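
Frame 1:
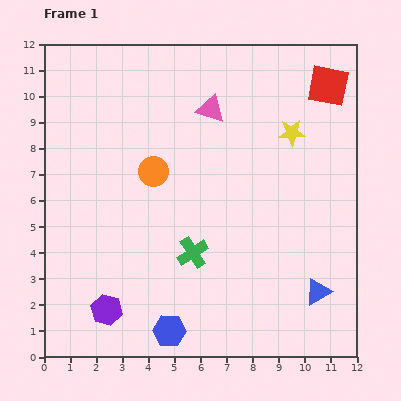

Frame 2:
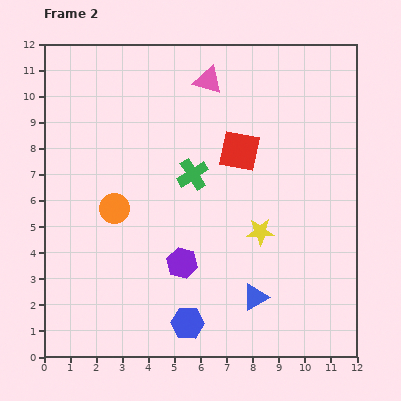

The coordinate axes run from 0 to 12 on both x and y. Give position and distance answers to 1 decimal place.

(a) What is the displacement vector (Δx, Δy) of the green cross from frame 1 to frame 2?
(0.0, 3.0)

The green cross was at (5.7, 4.0) in frame 1 and (5.7, 7.0) in frame 2.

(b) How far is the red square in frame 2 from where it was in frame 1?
4.2

The red square moved from (10.9, 10.4) to (7.5, 7.9), a distance of √(3.4² + 2.5²) ≈ 4.2.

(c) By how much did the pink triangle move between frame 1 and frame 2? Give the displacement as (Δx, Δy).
(-0.1, 1.1)

The pink triangle was at (6.4, 9.5) in frame 1 and (6.3, 10.6) in frame 2.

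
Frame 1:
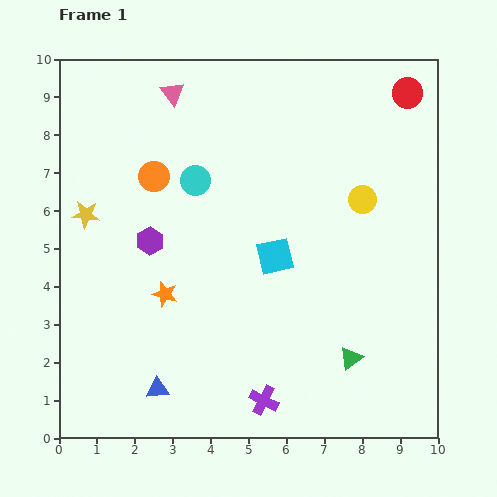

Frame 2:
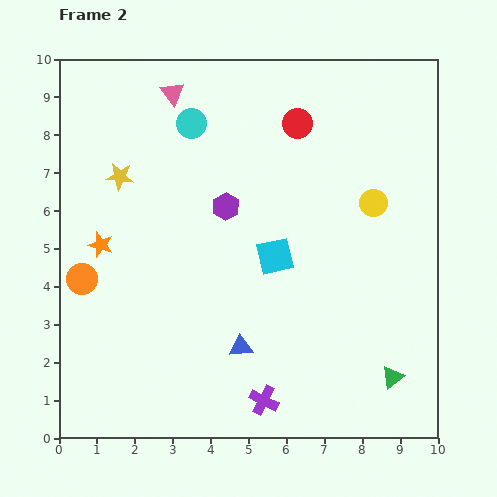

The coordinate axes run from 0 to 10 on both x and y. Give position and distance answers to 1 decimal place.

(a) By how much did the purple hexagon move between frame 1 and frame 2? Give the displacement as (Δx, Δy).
(2.0, 0.9)

The purple hexagon was at (2.4, 5.2) in frame 1 and (4.4, 6.1) in frame 2.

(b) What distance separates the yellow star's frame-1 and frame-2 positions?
1.3

The yellow star moved from (0.7, 5.9) to (1.6, 6.9), a distance of √(0.9² + 1.0²) ≈ 1.3.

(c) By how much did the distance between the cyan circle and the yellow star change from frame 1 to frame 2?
-0.6

Distance in frame 1: 3.0. Distance in frame 2: 2.4.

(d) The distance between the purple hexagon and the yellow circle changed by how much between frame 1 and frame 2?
-1.8

Distance in frame 1: 5.7. Distance in frame 2: 3.9.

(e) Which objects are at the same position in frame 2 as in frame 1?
the cyan square, the pink triangle, the purple cross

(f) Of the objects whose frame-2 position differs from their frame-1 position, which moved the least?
the yellow circle

(moved 0.3)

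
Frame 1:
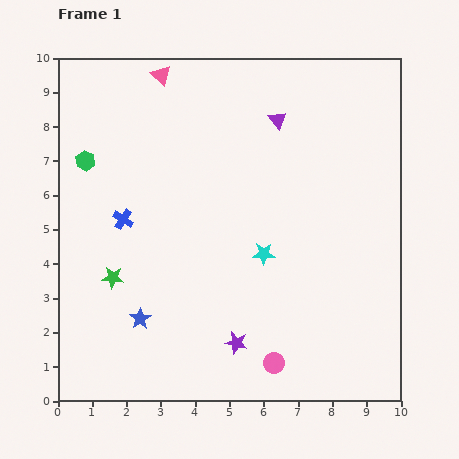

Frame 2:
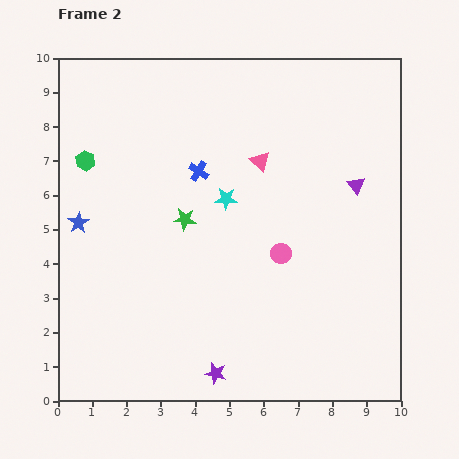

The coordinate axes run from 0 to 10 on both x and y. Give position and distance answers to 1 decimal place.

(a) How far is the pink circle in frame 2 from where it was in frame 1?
3.2

The pink circle moved from (6.3, 1.1) to (6.5, 4.3), a distance of √(0.2² + 3.2²) ≈ 3.2.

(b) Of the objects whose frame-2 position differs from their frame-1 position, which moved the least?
the purple star

(moved 1.1)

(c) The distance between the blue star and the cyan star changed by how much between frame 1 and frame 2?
+0.3

Distance in frame 1: 4.1. Distance in frame 2: 4.4.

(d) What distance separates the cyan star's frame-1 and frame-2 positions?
1.9

The cyan star moved from (6.0, 4.3) to (4.9, 5.9), a distance of √(1.1² + 1.6²) ≈ 1.9.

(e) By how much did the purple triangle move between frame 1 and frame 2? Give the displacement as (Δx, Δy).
(2.3, -1.9)

The purple triangle was at (6.4, 8.2) in frame 1 and (8.7, 6.3) in frame 2.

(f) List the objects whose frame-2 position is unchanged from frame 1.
the green hexagon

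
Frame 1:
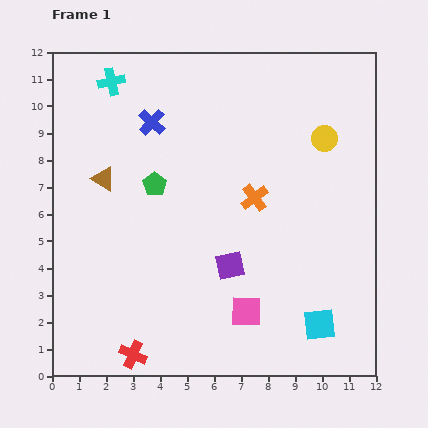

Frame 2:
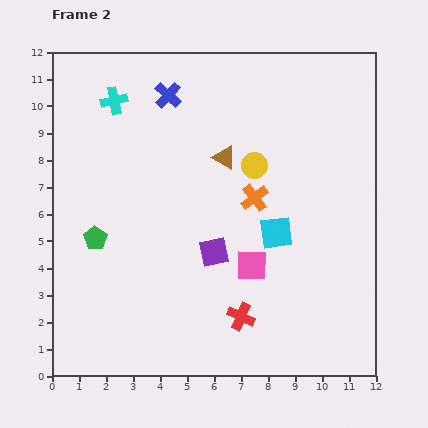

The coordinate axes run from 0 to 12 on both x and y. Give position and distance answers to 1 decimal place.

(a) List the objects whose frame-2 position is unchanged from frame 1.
the orange cross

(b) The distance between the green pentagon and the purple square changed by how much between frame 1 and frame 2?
+0.3

Distance in frame 1: 4.1. Distance in frame 2: 4.4.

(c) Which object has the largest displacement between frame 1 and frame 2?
the brown triangle

(moved 4.6; next 4.2)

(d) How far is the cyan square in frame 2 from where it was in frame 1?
3.8

The cyan square moved from (9.9, 1.9) to (8.3, 5.3), a distance of √(1.6² + 3.4²) ≈ 3.8.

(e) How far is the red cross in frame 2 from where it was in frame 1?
4.2

The red cross moved from (3.0, 0.8) to (7.0, 2.2), a distance of √(4.0² + 1.4²) ≈ 4.2.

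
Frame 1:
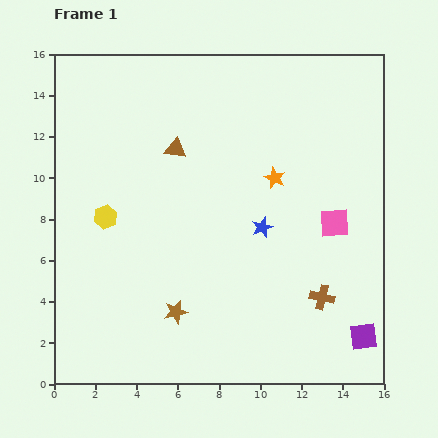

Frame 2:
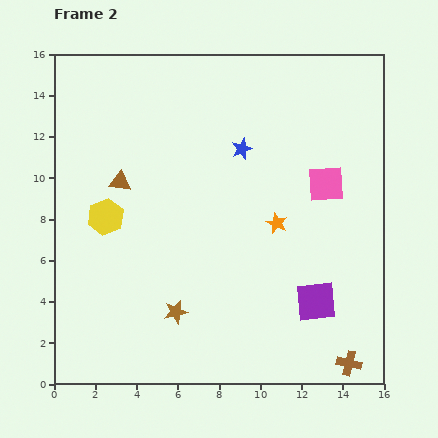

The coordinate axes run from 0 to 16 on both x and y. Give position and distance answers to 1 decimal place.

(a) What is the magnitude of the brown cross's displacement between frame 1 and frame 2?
3.5

The brown cross moved from (13.0, 4.2) to (14.3, 1.0), a distance of √(1.3² + 3.2²) ≈ 3.5.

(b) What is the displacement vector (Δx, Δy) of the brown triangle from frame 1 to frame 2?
(-2.7, -1.6)

The brown triangle was at (5.9, 11.4) in frame 1 and (3.2, 9.8) in frame 2.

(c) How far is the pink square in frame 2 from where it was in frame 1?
1.9

The pink square moved from (13.6, 7.8) to (13.2, 9.7), a distance of √(0.4² + 1.9²) ≈ 1.9.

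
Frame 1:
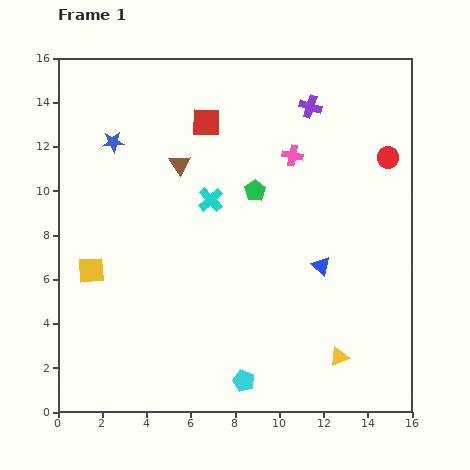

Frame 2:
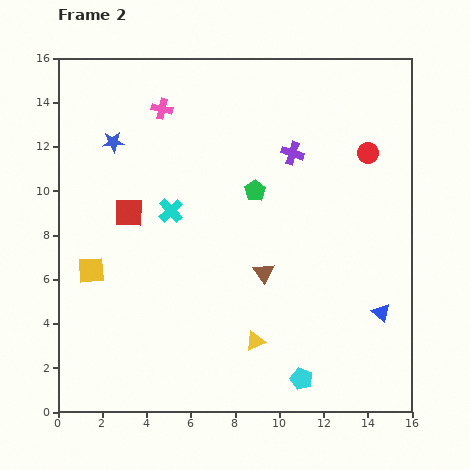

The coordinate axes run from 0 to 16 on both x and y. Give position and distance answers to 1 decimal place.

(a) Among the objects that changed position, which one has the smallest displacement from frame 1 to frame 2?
the red circle

(moved 0.9)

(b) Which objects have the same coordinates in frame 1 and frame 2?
the green pentagon, the blue star, the yellow square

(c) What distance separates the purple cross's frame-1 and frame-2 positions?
2.2

The purple cross moved from (11.4, 13.8) to (10.6, 11.7), a distance of √(0.8² + 2.1²) ≈ 2.2.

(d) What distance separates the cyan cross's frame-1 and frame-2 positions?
1.9

The cyan cross moved from (6.9, 9.6) to (5.1, 9.1), a distance of √(1.8² + 0.5²) ≈ 1.9.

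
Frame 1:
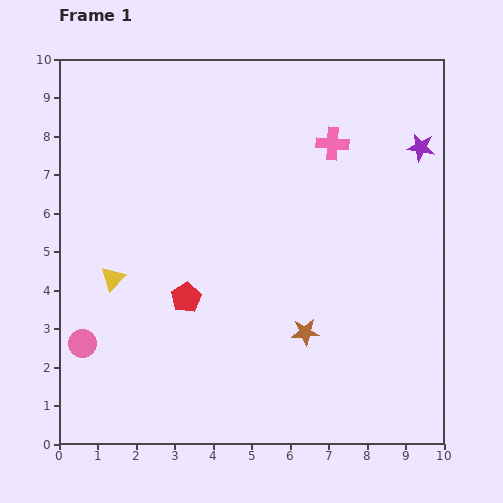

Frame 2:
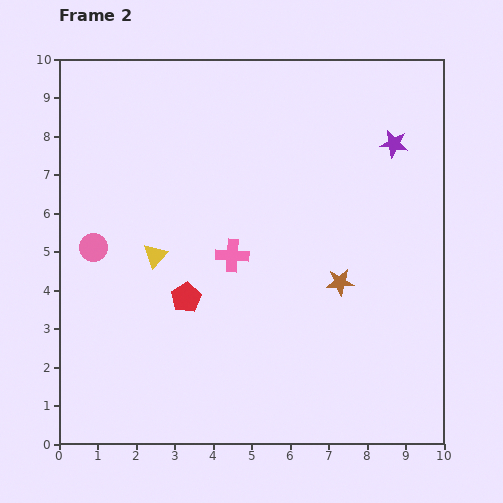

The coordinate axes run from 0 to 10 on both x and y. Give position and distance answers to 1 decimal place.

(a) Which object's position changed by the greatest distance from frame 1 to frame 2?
the pink cross

(moved 3.9; next 2.5)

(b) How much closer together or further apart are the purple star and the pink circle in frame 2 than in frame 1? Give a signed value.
-1.9

Distance in frame 1: 10.2. Distance in frame 2: 8.3.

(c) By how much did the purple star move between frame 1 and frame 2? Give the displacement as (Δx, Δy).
(-0.7, 0.1)

The purple star was at (9.4, 7.7) in frame 1 and (8.7, 7.8) in frame 2.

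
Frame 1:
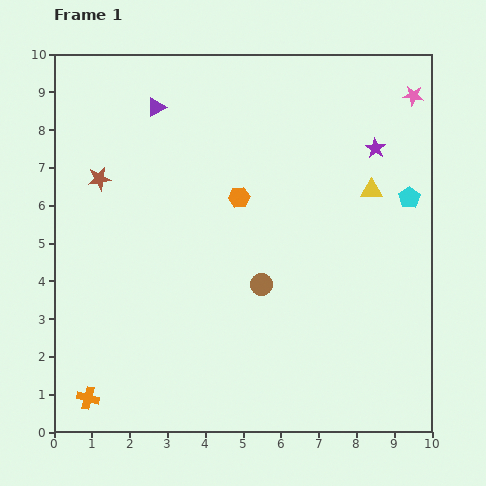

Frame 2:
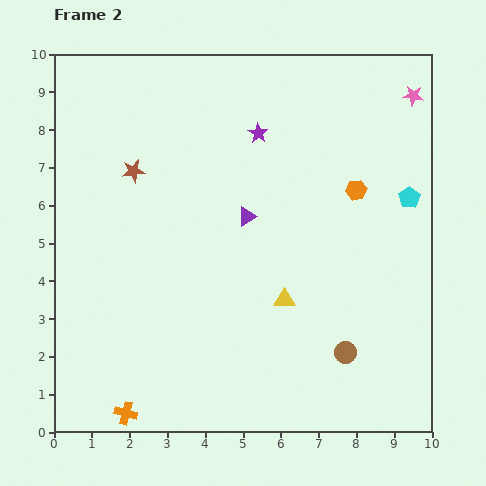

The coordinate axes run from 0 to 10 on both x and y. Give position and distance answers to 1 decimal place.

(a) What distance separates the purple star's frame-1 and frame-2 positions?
3.1

The purple star moved from (8.5, 7.5) to (5.4, 7.9), a distance of √(3.1² + 0.4²) ≈ 3.1.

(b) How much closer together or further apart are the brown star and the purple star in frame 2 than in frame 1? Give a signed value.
-3.9

Distance in frame 1: 7.3. Distance in frame 2: 3.4.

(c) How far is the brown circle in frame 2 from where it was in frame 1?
2.8

The brown circle moved from (5.5, 3.9) to (7.7, 2.1), a distance of √(2.2² + 1.8²) ≈ 2.8.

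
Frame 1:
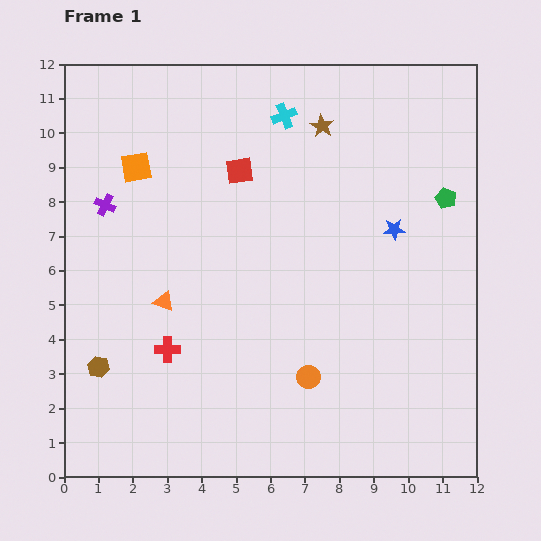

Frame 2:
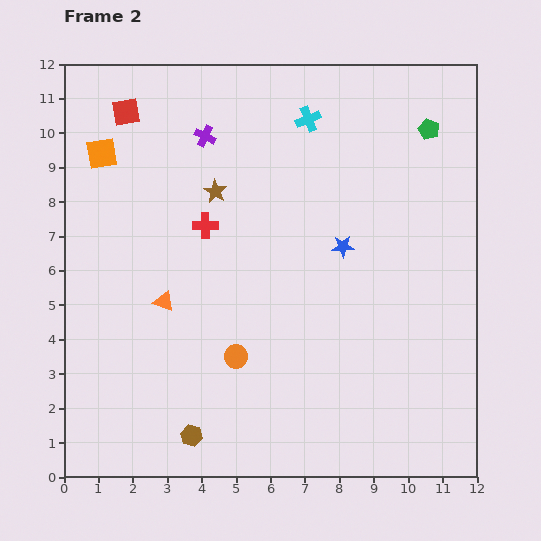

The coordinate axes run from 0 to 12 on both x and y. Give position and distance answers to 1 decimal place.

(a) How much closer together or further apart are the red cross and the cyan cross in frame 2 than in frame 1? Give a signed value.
-3.3

Distance in frame 1: 7.6. Distance in frame 2: 4.3.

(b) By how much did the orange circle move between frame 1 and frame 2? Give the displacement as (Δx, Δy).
(-2.1, 0.6)

The orange circle was at (7.1, 2.9) in frame 1 and (5.0, 3.5) in frame 2.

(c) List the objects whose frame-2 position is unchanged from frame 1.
the orange triangle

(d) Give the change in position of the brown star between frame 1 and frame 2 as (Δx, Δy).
(-3.1, -1.9)

The brown star was at (7.5, 10.2) in frame 1 and (4.4, 8.3) in frame 2.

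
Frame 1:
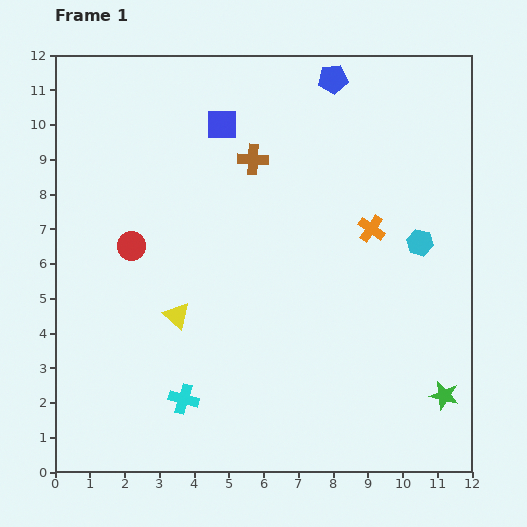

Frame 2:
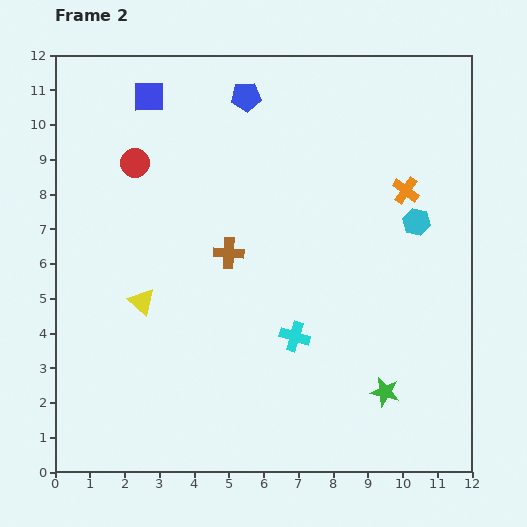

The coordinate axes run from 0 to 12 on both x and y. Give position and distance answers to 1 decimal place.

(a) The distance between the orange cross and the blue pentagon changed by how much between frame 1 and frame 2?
+0.9

Distance in frame 1: 4.4. Distance in frame 2: 5.3.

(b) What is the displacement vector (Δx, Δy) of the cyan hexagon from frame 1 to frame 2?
(-0.1, 0.6)

The cyan hexagon was at (10.5, 6.6) in frame 1 and (10.4, 7.2) in frame 2.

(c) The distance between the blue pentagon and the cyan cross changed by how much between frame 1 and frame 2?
-3.2

Distance in frame 1: 10.2. Distance in frame 2: 7.0.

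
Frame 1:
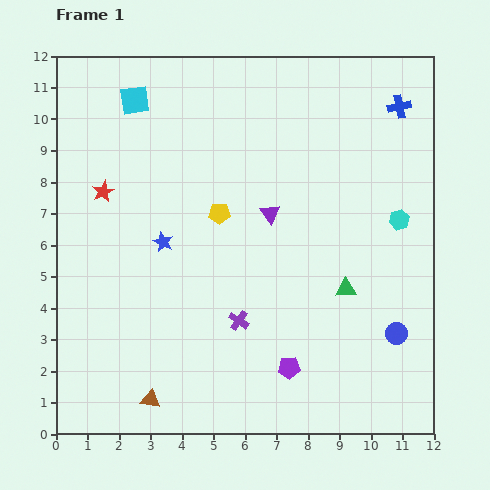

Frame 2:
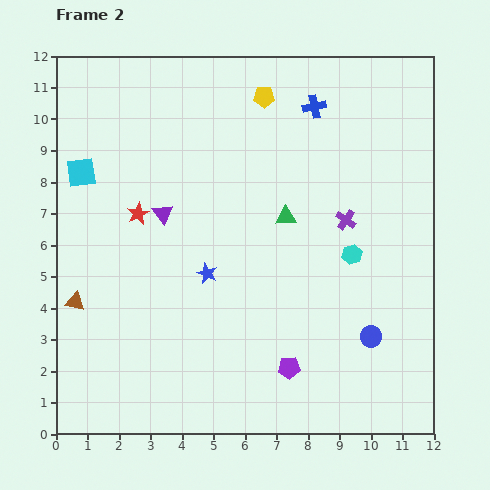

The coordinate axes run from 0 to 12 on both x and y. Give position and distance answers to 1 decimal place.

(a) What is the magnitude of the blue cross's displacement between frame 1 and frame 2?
2.7

The blue cross moved from (10.9, 10.4) to (8.2, 10.4), a distance of √(2.7² + 0.0²) ≈ 2.7.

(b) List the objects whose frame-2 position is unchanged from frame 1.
the purple pentagon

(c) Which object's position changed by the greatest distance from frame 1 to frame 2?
the purple cross

(moved 4.7; next 4.0)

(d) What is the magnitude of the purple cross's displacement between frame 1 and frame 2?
4.7

The purple cross moved from (5.8, 3.6) to (9.2, 6.8), a distance of √(3.4² + 3.2²) ≈ 4.7.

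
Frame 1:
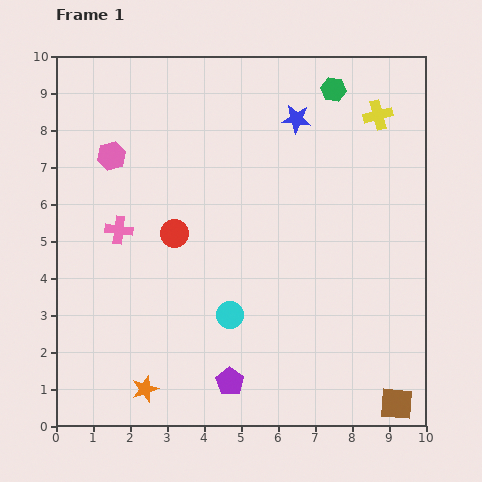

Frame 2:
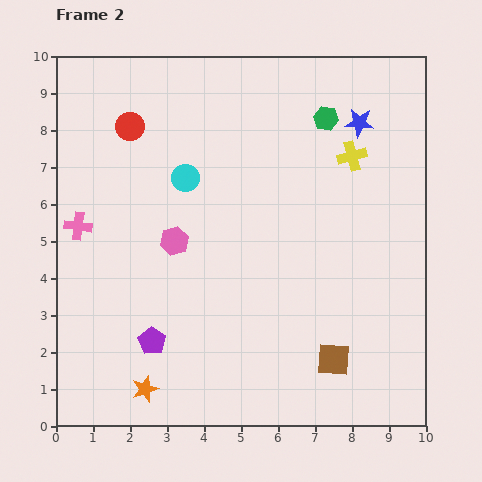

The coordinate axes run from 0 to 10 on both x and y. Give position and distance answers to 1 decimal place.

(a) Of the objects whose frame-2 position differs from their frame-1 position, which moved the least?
the green hexagon

(moved 0.8)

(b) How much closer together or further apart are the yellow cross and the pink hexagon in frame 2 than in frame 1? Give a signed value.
-2.0

Distance in frame 1: 7.3. Distance in frame 2: 5.3.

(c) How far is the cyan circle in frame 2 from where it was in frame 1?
3.9

The cyan circle moved from (4.7, 3.0) to (3.5, 6.7), a distance of √(1.2² + 3.7²) ≈ 3.9.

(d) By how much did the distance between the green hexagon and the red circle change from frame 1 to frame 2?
-0.5

Distance in frame 1: 5.8. Distance in frame 2: 5.3.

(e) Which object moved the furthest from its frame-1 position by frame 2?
the cyan circle

(moved 3.9; next 3.1)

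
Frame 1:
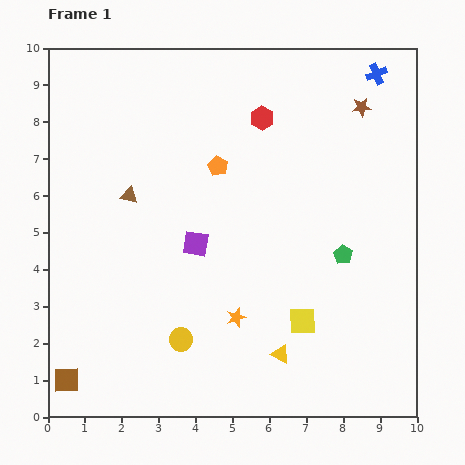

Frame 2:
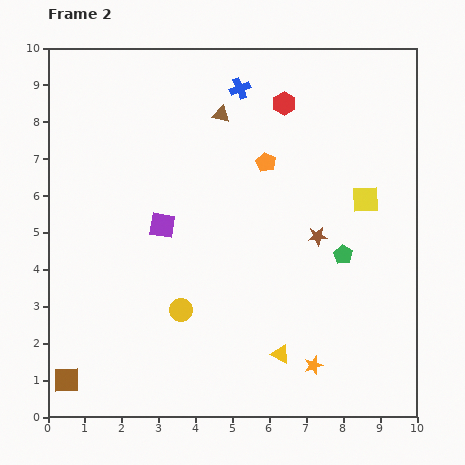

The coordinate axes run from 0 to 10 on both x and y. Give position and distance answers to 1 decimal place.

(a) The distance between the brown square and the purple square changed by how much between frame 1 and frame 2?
-0.2

Distance in frame 1: 5.1. Distance in frame 2: 4.9.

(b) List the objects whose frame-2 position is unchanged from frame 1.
the green pentagon, the yellow triangle, the brown square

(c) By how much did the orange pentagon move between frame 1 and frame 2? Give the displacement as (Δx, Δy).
(1.3, 0.1)

The orange pentagon was at (4.6, 6.8) in frame 1 and (5.9, 6.9) in frame 2.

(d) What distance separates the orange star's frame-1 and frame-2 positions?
2.5

The orange star moved from (5.1, 2.7) to (7.2, 1.4), a distance of √(2.1² + 1.3²) ≈ 2.5.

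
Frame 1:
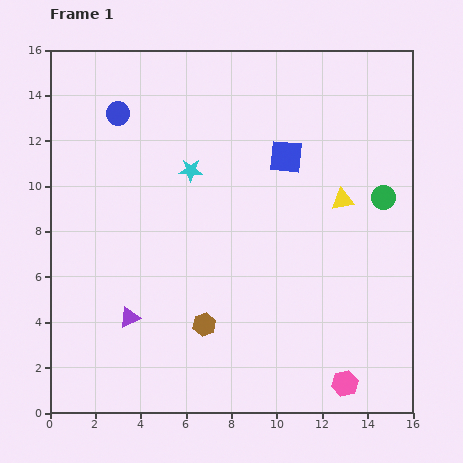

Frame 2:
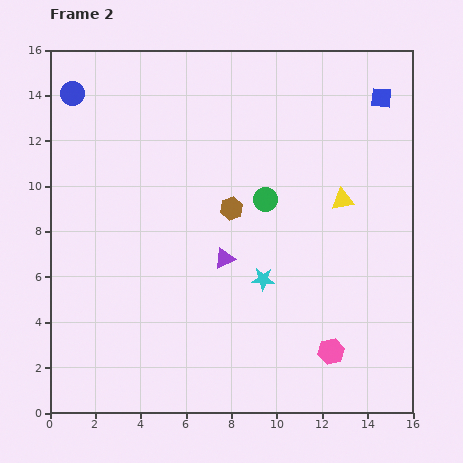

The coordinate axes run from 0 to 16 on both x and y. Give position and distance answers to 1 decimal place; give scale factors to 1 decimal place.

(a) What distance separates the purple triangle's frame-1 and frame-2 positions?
4.9

The purple triangle moved from (3.5, 4.2) to (7.7, 6.8), a distance of √(4.2² + 2.6²) ≈ 4.9.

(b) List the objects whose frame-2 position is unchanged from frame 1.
the yellow triangle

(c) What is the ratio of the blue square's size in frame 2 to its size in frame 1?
0.6×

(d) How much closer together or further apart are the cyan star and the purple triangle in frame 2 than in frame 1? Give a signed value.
-5.1

Distance in frame 1: 7.0. Distance in frame 2: 1.9.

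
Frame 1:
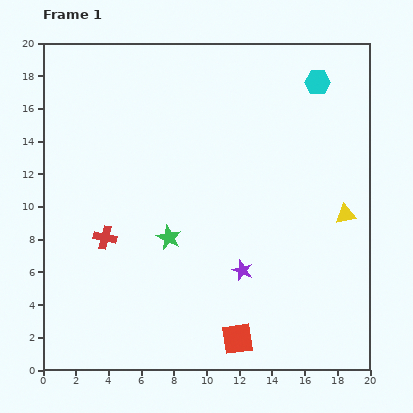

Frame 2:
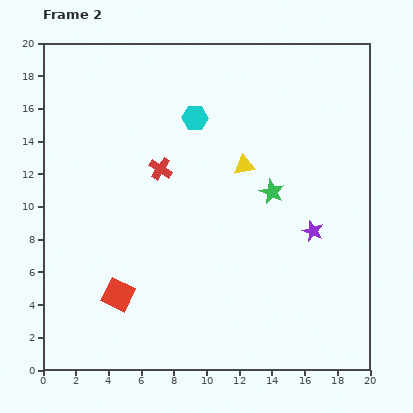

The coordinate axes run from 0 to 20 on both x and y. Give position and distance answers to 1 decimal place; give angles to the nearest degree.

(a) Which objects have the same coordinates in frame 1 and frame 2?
none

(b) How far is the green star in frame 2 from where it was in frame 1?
6.9

The green star moved from (7.7, 8.1) to (14.0, 10.9), a distance of √(6.3² + 2.8²) ≈ 6.9.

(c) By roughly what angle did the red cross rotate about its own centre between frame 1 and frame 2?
19° clockwise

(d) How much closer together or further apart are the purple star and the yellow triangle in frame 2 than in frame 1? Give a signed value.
-1.4

Distance in frame 1: 7.2. Distance in frame 2: 5.8.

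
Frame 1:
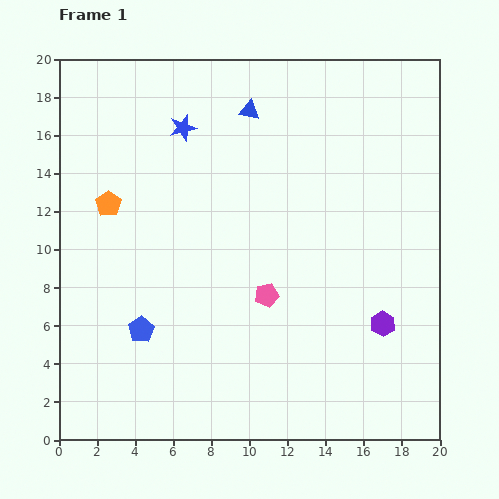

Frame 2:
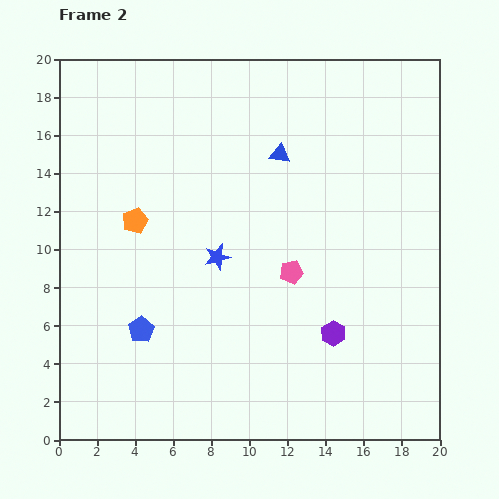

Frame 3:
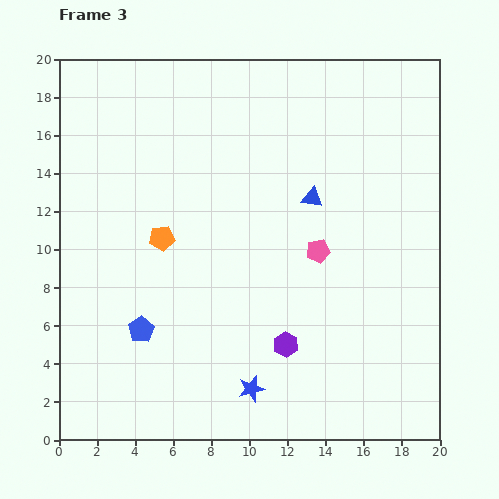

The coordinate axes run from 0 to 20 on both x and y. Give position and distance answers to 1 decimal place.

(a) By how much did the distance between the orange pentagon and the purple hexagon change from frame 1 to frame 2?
-3.7

Distance in frame 1: 15.7. Distance in frame 2: 12.0.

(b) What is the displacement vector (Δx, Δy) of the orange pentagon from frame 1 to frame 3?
(2.8, -1.8)

The orange pentagon was at (2.6, 12.4) in frame 1 and (5.4, 10.6) in frame 3.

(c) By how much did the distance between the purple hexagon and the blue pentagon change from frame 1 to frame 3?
-5.1

Distance in frame 1: 12.7. Distance in frame 3: 7.6.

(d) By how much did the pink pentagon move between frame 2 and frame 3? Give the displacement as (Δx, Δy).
(1.4, 1.1)

The pink pentagon was at (12.2, 8.8) in frame 2 and (13.6, 9.9) in frame 3.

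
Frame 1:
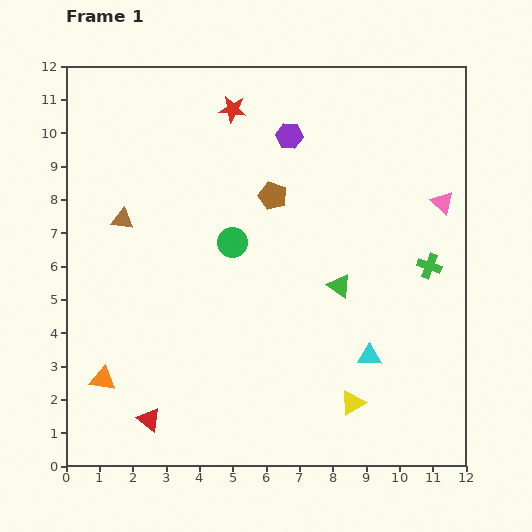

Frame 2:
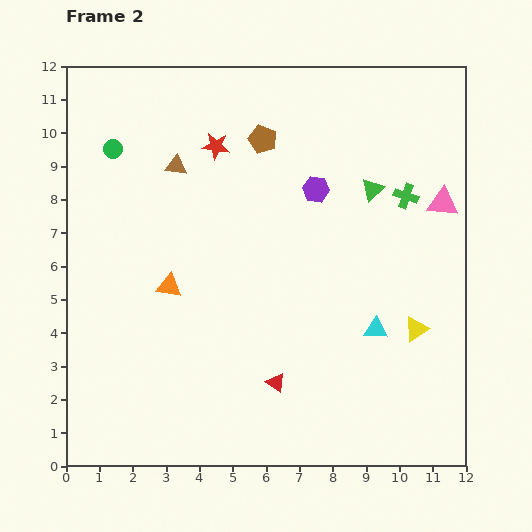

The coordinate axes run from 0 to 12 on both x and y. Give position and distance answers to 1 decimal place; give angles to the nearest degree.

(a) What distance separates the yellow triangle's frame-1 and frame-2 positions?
2.9

The yellow triangle moved from (8.6, 1.9) to (10.5, 4.1), a distance of √(1.9² + 2.2²) ≈ 2.9.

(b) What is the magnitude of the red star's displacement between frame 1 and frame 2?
1.2

The red star moved from (5.0, 10.7) to (4.5, 9.6), a distance of √(0.5² + 1.1²) ≈ 1.2.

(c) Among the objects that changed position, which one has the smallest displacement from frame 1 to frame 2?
the cyan triangle

(moved 0.8)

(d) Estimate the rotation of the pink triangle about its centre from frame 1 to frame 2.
39° counter-clockwise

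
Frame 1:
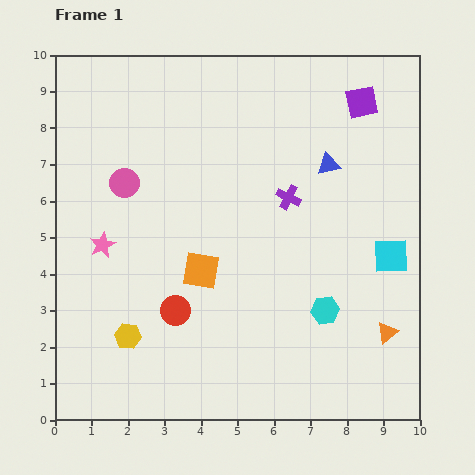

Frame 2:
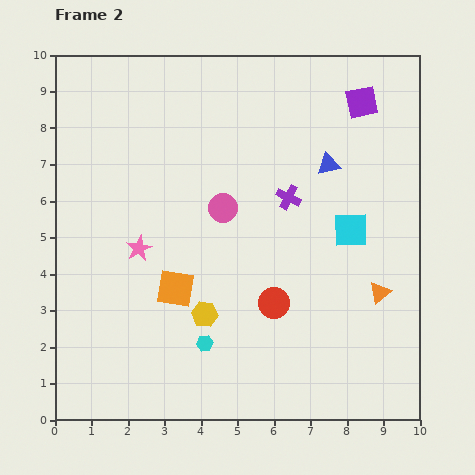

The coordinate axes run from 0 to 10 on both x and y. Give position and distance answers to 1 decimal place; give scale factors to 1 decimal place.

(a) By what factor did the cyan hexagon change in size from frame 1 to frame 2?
0.6×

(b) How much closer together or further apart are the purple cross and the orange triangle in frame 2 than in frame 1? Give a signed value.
-1.0

Distance in frame 1: 4.6. Distance in frame 2: 3.6.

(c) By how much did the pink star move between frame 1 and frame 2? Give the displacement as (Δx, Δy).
(1.0, -0.1)

The pink star was at (1.3, 4.8) in frame 1 and (2.3, 4.7) in frame 2.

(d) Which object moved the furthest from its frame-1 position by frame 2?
the cyan hexagon

(moved 3.4; next 2.8)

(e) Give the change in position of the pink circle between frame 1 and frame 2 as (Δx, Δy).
(2.7, -0.7)

The pink circle was at (1.9, 6.5) in frame 1 and (4.6, 5.8) in frame 2.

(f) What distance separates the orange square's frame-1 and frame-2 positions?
0.9

The orange square moved from (4.0, 4.1) to (3.3, 3.6), a distance of √(0.7² + 0.5²) ≈ 0.9.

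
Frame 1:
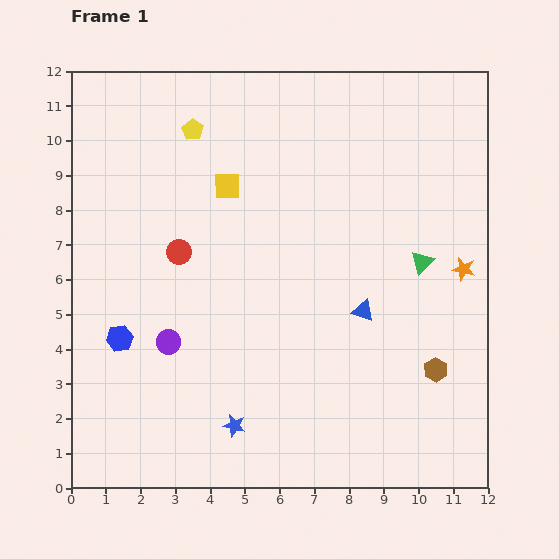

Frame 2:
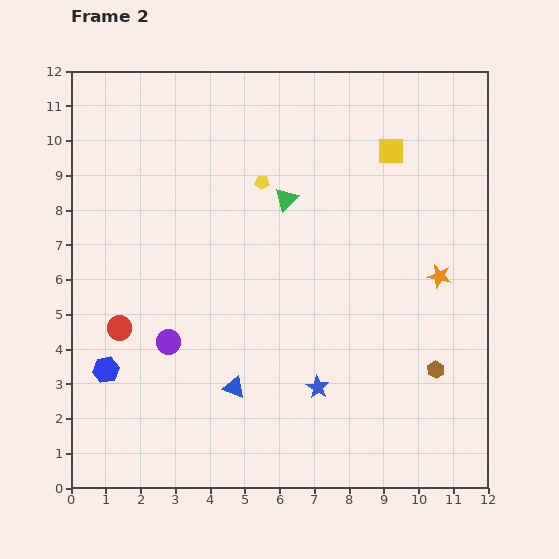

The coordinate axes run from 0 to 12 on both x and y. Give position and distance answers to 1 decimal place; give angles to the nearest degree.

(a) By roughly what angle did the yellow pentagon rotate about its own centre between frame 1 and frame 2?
29° counter-clockwise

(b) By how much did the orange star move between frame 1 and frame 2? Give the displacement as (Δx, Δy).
(-0.7, -0.2)

The orange star was at (11.3, 6.3) in frame 1 and (10.6, 6.1) in frame 2.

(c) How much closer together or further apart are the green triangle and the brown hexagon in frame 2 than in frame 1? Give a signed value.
+3.4

Distance in frame 1: 3.1. Distance in frame 2: 6.5.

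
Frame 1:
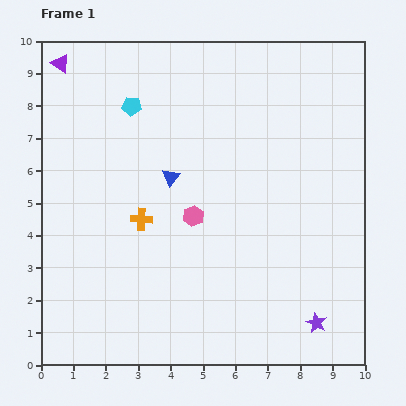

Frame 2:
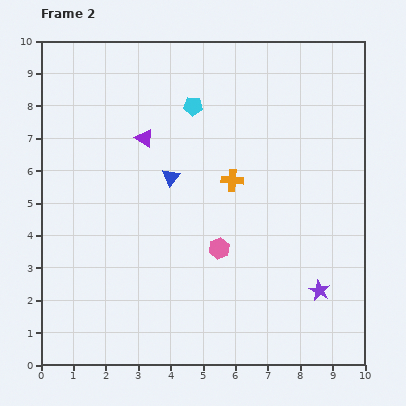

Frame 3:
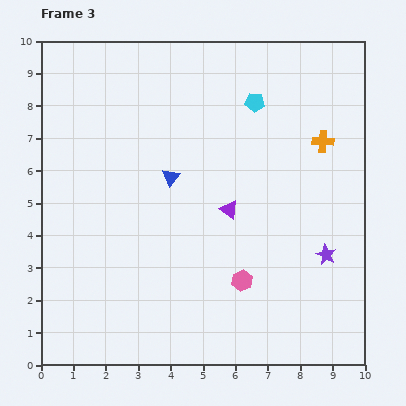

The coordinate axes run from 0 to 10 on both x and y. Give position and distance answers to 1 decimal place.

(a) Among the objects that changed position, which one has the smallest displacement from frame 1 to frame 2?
the purple star

(moved 1.0)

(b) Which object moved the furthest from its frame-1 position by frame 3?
the purple triangle

(moved 6.9; next 6.1)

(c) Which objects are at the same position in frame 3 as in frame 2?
the blue triangle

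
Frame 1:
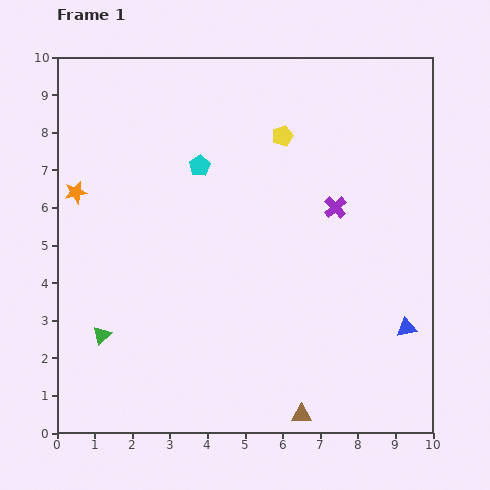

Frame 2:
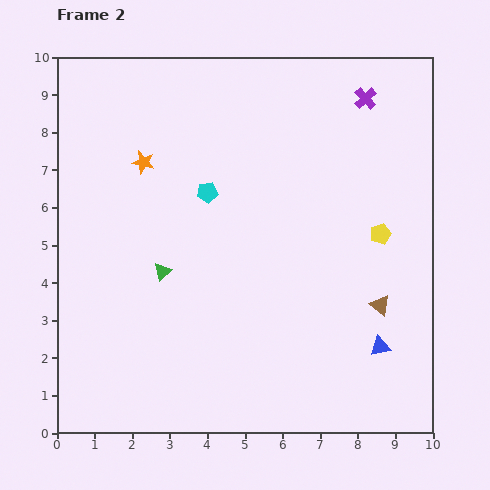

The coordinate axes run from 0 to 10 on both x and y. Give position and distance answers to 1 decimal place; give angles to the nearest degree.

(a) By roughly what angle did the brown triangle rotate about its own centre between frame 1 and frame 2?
38° clockwise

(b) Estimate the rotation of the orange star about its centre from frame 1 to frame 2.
27° clockwise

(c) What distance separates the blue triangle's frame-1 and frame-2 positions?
0.9

The blue triangle moved from (9.3, 2.8) to (8.6, 2.3), a distance of √(0.7² + 0.5²) ≈ 0.9.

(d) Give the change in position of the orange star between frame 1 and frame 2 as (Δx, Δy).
(1.8, 0.8)

The orange star was at (0.5, 6.4) in frame 1 and (2.3, 7.2) in frame 2.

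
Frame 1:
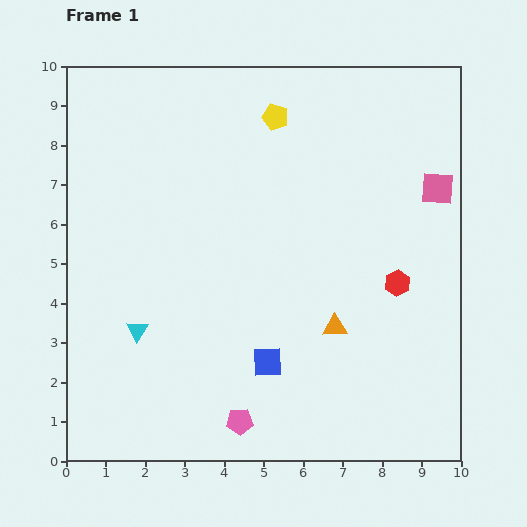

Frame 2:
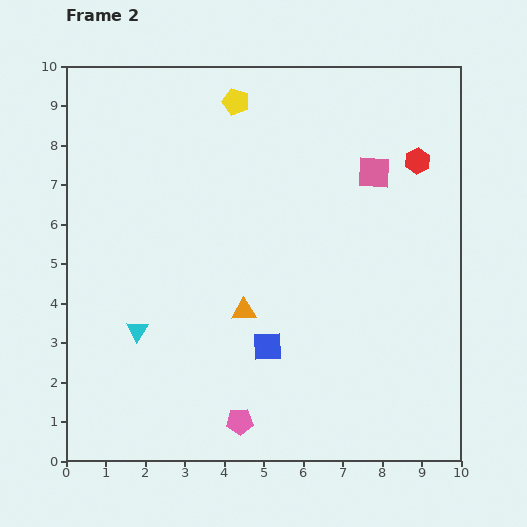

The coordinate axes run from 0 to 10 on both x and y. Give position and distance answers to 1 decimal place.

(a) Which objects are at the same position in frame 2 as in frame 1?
the pink pentagon, the cyan triangle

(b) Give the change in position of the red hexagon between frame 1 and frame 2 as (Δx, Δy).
(0.5, 3.1)

The red hexagon was at (8.4, 4.5) in frame 1 and (8.9, 7.6) in frame 2.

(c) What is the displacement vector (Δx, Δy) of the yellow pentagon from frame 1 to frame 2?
(-1.0, 0.4)

The yellow pentagon was at (5.3, 8.7) in frame 1 and (4.3, 9.1) in frame 2.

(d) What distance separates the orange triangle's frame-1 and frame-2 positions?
2.3

The orange triangle moved from (6.8, 3.4) to (4.5, 3.8), a distance of √(2.3² + 0.4²) ≈ 2.3.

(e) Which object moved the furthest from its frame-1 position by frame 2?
the red hexagon

(moved 3.1; next 2.3)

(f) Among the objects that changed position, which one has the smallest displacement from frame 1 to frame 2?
the blue square

(moved 0.4)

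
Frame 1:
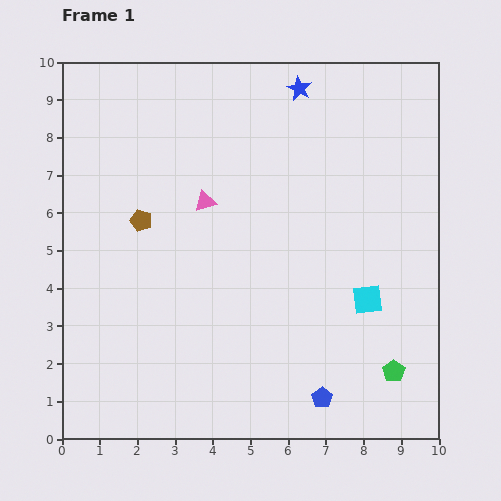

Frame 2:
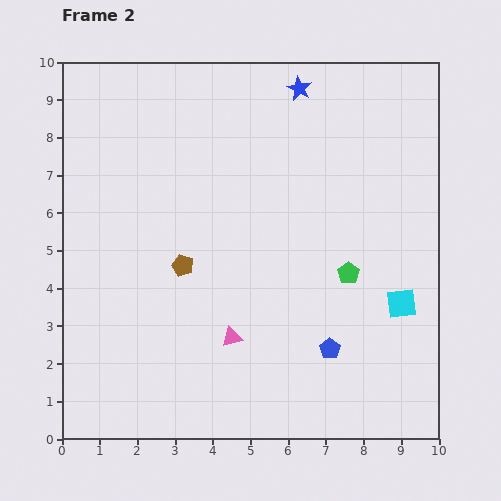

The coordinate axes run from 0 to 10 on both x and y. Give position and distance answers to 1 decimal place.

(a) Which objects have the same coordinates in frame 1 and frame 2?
the blue star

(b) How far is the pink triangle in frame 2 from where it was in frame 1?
3.7

The pink triangle moved from (3.8, 6.3) to (4.5, 2.7), a distance of √(0.7² + 3.6²) ≈ 3.7.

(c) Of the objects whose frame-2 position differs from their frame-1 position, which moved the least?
the cyan square

(moved 0.9)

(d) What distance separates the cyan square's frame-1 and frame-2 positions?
0.9

The cyan square moved from (8.1, 3.7) to (9.0, 3.6), a distance of √(0.9² + 0.1²) ≈ 0.9.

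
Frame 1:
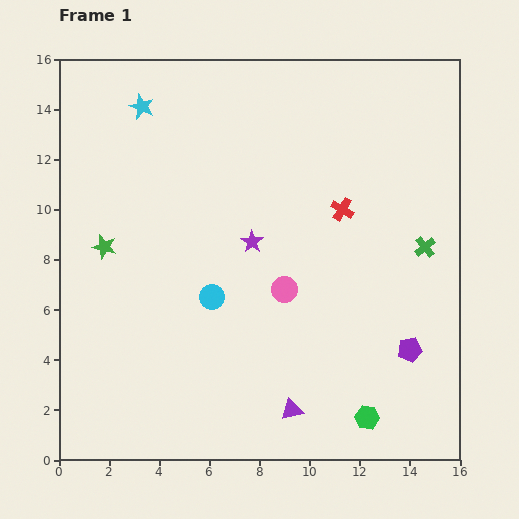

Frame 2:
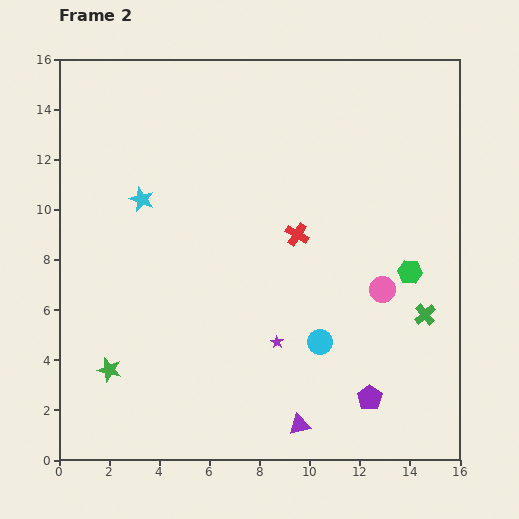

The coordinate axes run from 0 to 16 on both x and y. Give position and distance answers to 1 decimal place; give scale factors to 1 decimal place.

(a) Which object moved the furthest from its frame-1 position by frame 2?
the green hexagon

(moved 6.0; next 4.9)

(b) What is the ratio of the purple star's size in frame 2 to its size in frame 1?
0.6×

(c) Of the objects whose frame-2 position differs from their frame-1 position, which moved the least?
the purple triangle

(moved 0.7)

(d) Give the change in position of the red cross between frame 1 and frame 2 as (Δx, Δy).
(-1.8, -1.0)

The red cross was at (11.3, 10.0) in frame 1 and (9.5, 9.0) in frame 2.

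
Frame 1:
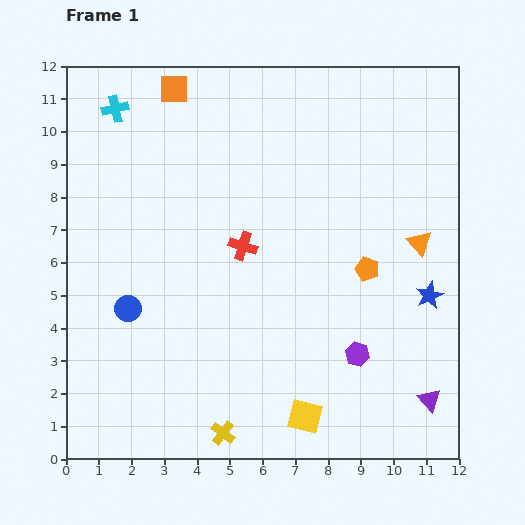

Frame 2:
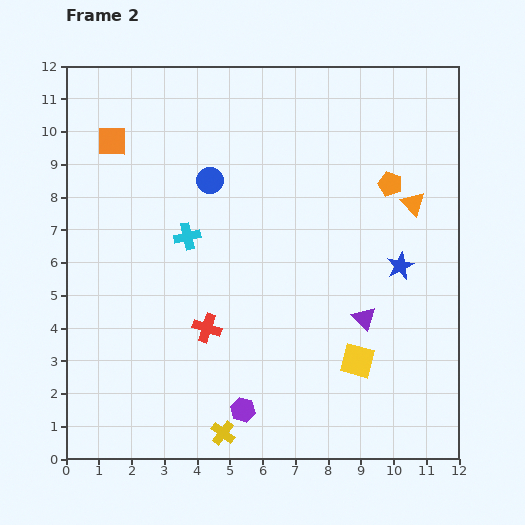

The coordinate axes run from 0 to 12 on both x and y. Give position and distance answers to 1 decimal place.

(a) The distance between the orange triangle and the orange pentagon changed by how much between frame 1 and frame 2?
-0.9

Distance in frame 1: 1.8. Distance in frame 2: 0.9.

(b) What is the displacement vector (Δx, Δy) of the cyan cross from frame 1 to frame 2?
(2.2, -3.9)

The cyan cross was at (1.5, 10.7) in frame 1 and (3.7, 6.8) in frame 2.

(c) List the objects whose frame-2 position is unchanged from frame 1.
the yellow cross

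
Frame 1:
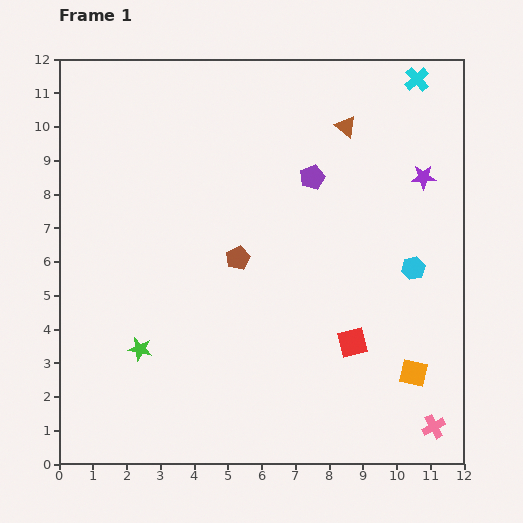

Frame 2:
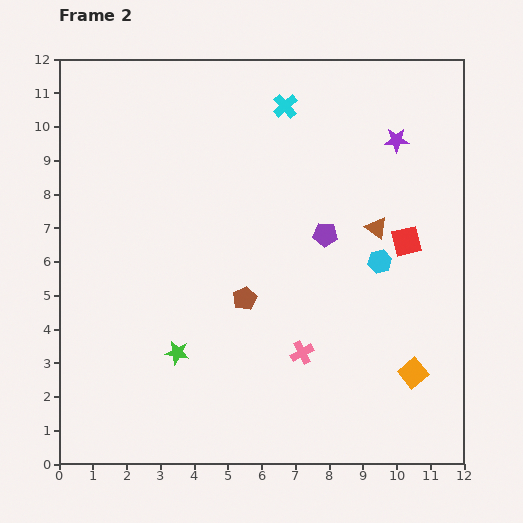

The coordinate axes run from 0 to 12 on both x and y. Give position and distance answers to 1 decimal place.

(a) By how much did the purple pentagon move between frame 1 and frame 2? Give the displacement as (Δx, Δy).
(0.4, -1.7)

The purple pentagon was at (7.5, 8.5) in frame 1 and (7.9, 6.8) in frame 2.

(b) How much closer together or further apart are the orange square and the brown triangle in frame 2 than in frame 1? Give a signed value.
-3.2

Distance in frame 1: 7.6. Distance in frame 2: 4.4.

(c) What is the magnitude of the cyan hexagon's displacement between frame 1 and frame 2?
1.0

The cyan hexagon moved from (10.5, 5.8) to (9.5, 6.0), a distance of √(1.0² + 0.2²) ≈ 1.0.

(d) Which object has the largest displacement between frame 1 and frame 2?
the pink cross

(moved 4.5; next 4.0)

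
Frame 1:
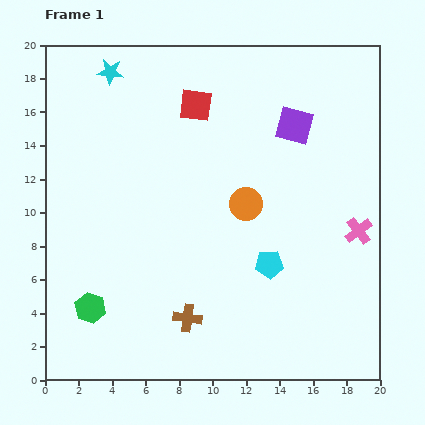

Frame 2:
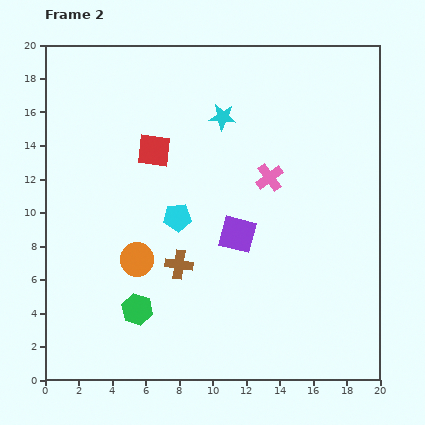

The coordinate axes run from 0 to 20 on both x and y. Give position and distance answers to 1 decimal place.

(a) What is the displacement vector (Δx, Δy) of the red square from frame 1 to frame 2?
(-2.5, -2.7)

The red square was at (9.0, 16.4) in frame 1 and (6.5, 13.7) in frame 2.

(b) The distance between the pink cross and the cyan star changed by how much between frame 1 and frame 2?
-13.0

Distance in frame 1: 17.6. Distance in frame 2: 4.6.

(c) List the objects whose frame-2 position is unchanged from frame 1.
none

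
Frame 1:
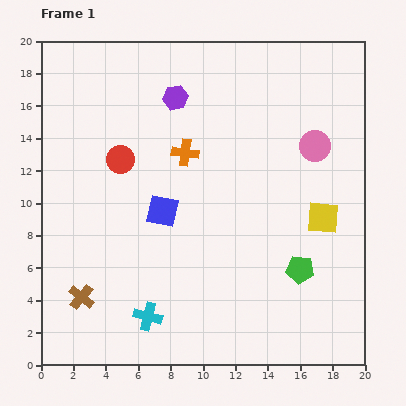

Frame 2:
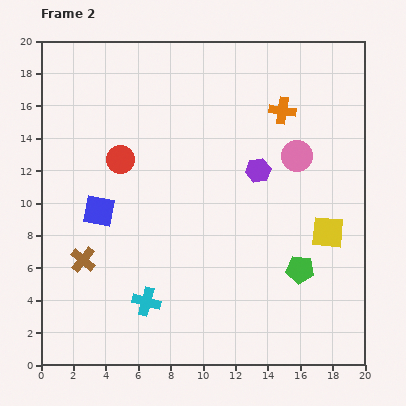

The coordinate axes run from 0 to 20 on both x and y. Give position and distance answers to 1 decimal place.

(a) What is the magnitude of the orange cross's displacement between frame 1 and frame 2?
6.5

The orange cross moved from (8.9, 13.1) to (14.9, 15.7), a distance of √(6.0² + 2.6²) ≈ 6.5.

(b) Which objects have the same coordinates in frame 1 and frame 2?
the red circle, the green pentagon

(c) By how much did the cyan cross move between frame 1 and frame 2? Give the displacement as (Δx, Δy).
(-0.1, 0.9)

The cyan cross was at (6.6, 3.0) in frame 1 and (6.5, 3.9) in frame 2.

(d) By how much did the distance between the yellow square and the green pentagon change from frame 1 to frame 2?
-0.6

Distance in frame 1: 3.5. Distance in frame 2: 2.9.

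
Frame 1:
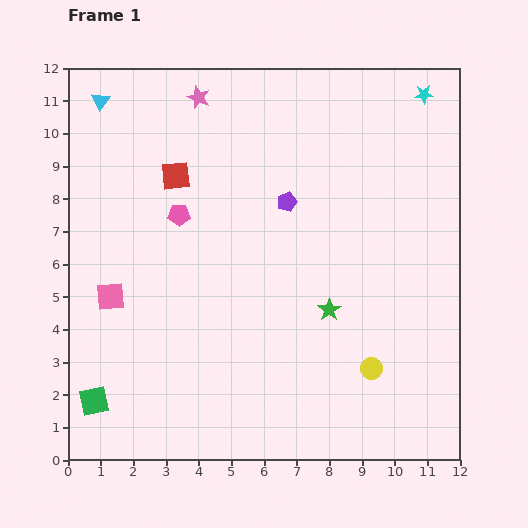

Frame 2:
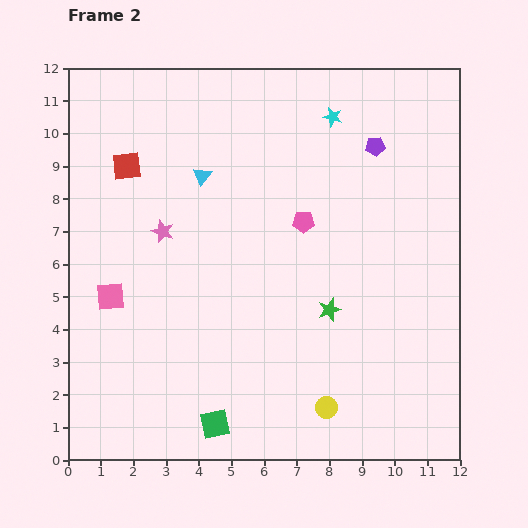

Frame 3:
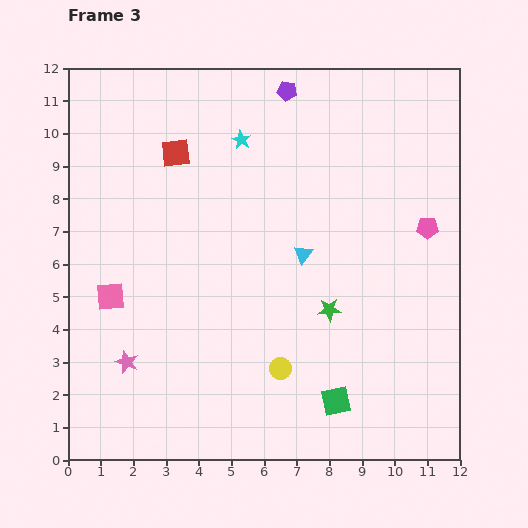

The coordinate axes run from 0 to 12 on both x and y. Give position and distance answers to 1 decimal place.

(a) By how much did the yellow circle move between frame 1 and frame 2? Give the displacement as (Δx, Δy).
(-1.4, -1.2)

The yellow circle was at (9.3, 2.8) in frame 1 and (7.9, 1.6) in frame 2.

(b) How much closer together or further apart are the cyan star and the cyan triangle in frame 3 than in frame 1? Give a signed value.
-5.9

Distance in frame 1: 9.9. Distance in frame 3: 4.0.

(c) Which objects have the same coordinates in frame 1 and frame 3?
the green star, the pink square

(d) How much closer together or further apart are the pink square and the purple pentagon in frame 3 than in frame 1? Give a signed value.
+2.2

Distance in frame 1: 6.1. Distance in frame 3: 8.3.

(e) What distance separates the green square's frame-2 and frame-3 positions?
3.8

The green square moved from (4.5, 1.1) to (8.2, 1.8), a distance of √(3.7² + 0.7²) ≈ 3.8.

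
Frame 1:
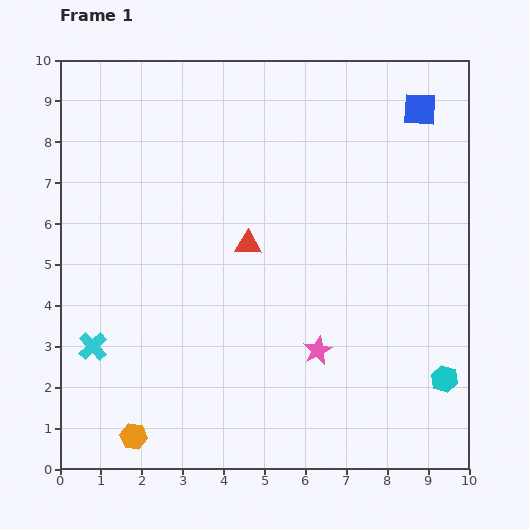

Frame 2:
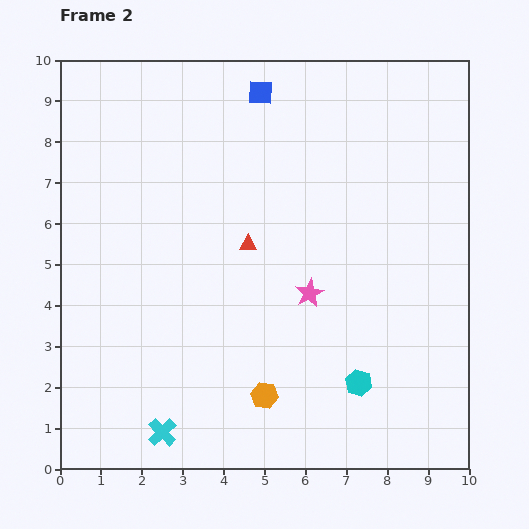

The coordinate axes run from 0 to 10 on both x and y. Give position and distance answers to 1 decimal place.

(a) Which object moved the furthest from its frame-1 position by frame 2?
the blue square

(moved 3.9; next 3.4)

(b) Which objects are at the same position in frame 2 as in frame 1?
the red triangle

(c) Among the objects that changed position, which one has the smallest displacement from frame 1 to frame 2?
the pink star

(moved 1.4)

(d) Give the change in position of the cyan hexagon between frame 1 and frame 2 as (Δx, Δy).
(-2.1, -0.1)

The cyan hexagon was at (9.4, 2.2) in frame 1 and (7.3, 2.1) in frame 2.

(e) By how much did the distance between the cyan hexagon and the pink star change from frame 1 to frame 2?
-0.7

Distance in frame 1: 3.2. Distance in frame 2: 2.5.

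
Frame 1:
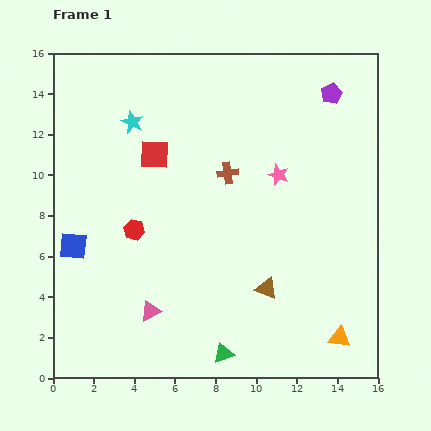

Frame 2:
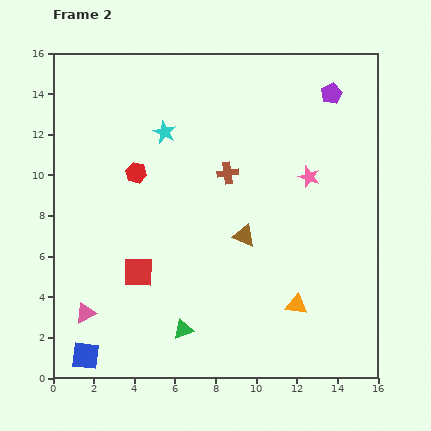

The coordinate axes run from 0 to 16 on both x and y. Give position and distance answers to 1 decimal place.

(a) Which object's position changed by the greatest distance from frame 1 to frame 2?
the red square

(moved 5.9; next 5.4)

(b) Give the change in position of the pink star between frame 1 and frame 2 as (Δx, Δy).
(1.5, -0.1)

The pink star was at (11.1, 10.0) in frame 1 and (12.6, 9.9) in frame 2.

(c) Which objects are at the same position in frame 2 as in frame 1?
the brown cross, the purple pentagon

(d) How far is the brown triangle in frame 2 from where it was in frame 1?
2.8

The brown triangle moved from (10.5, 4.4) to (9.4, 7.0), a distance of √(1.1² + 2.6²) ≈ 2.8.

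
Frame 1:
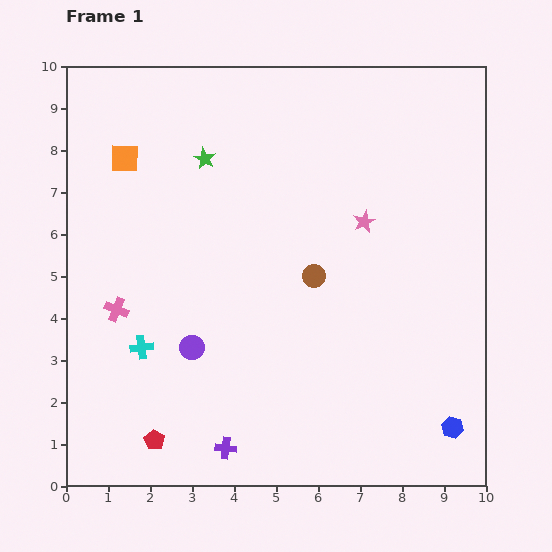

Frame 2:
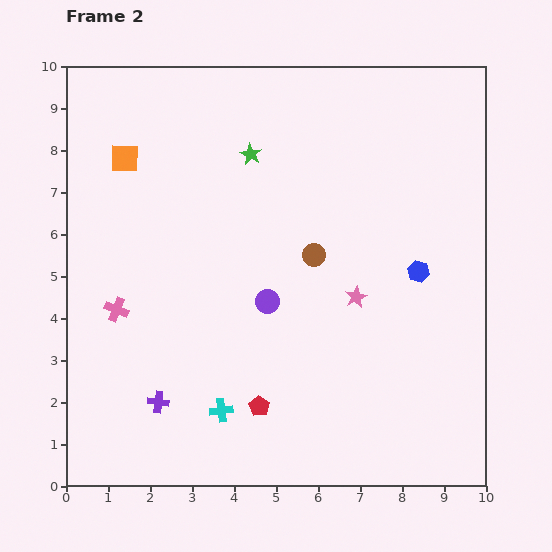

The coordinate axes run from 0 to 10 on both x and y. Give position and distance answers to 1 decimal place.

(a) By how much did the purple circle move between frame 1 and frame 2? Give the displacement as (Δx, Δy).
(1.8, 1.1)

The purple circle was at (3.0, 3.3) in frame 1 and (4.8, 4.4) in frame 2.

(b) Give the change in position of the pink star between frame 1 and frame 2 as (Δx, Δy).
(-0.2, -1.8)

The pink star was at (7.1, 6.3) in frame 1 and (6.9, 4.5) in frame 2.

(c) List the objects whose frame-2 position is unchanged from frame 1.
the pink cross, the orange square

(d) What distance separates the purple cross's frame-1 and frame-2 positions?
1.9

The purple cross moved from (3.8, 0.9) to (2.2, 2.0), a distance of √(1.6² + 1.1²) ≈ 1.9.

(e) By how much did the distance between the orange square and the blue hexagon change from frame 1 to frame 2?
-2.6

Distance in frame 1: 10.1. Distance in frame 2: 7.5.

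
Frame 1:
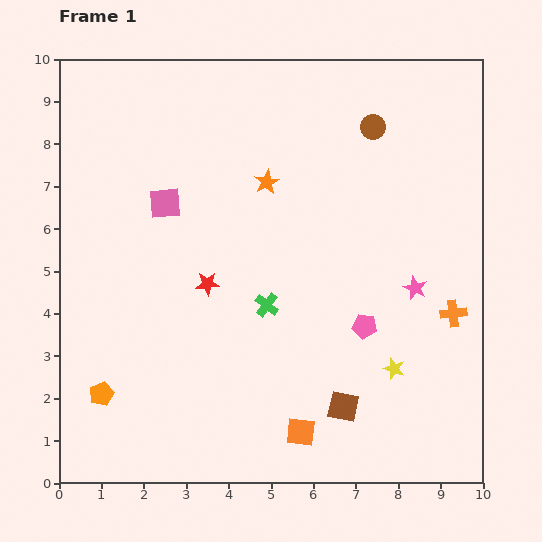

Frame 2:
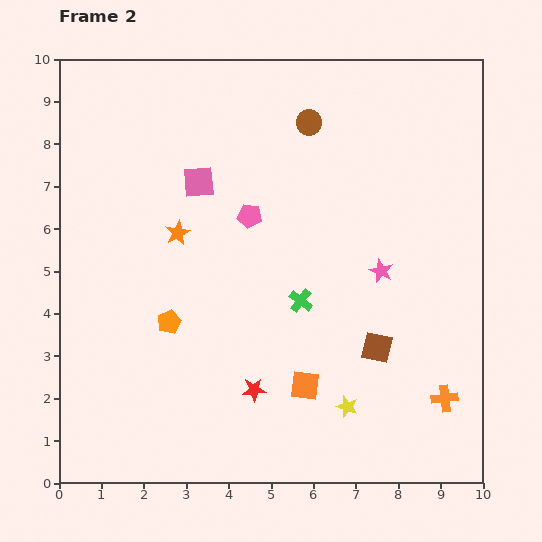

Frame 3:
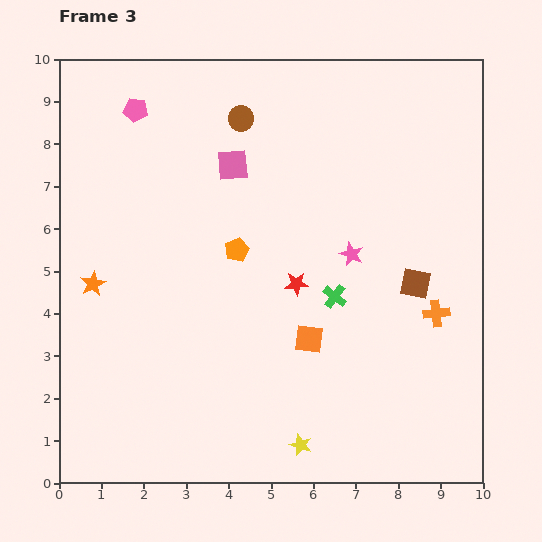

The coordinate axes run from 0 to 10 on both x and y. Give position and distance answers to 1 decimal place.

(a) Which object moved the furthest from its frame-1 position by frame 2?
the pink pentagon

(moved 3.7; next 2.7)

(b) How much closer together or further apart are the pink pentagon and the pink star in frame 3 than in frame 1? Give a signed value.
+4.6

Distance in frame 1: 1.5. Distance in frame 3: 6.1.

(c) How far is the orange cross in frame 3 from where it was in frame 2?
2.0

The orange cross moved from (9.1, 2.0) to (8.9, 4.0), a distance of √(0.2² + 2.0²) ≈ 2.0.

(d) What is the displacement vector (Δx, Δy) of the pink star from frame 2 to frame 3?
(-0.7, 0.4)

The pink star was at (7.6, 5.0) in frame 2 and (6.9, 5.4) in frame 3.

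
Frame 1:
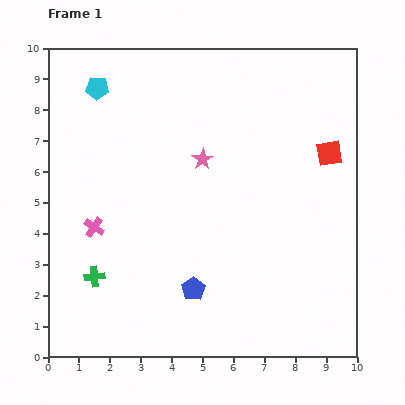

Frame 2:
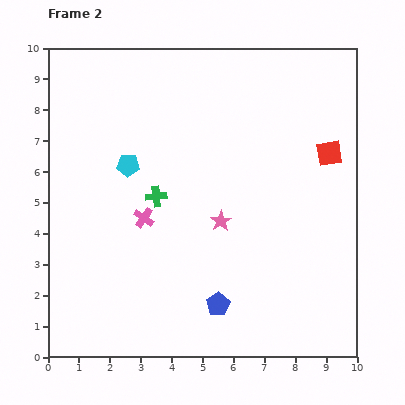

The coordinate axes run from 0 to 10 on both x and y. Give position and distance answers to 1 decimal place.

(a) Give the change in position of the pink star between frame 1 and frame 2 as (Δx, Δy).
(0.6, -2.0)

The pink star was at (5.0, 6.4) in frame 1 and (5.6, 4.4) in frame 2.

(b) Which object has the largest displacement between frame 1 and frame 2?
the green cross

(moved 3.3; next 2.7)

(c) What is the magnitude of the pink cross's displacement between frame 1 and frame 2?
1.6

The pink cross moved from (1.5, 4.2) to (3.1, 4.5), a distance of √(1.6² + 0.3²) ≈ 1.6.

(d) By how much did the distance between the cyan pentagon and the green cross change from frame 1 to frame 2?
-4.8

Distance in frame 1: 6.1. Distance in frame 2: 1.3.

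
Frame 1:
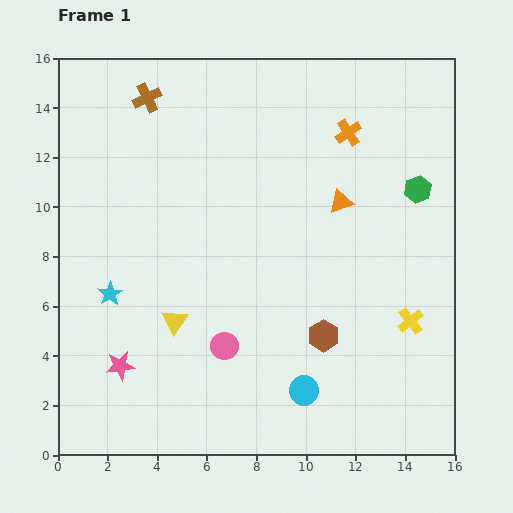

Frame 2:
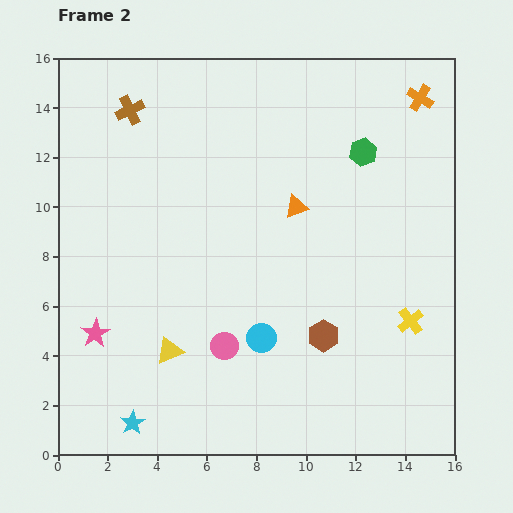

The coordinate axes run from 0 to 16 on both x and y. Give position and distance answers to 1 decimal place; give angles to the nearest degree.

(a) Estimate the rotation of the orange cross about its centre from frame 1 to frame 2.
25° counter-clockwise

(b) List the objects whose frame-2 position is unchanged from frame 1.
the brown hexagon, the yellow cross, the pink circle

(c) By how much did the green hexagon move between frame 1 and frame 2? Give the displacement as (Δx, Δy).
(-2.2, 1.5)

The green hexagon was at (14.5, 10.7) in frame 1 and (12.3, 12.2) in frame 2.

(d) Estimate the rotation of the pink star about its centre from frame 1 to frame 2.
23° counter-clockwise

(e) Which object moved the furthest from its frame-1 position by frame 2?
the cyan star

(moved 5.3; next 3.2)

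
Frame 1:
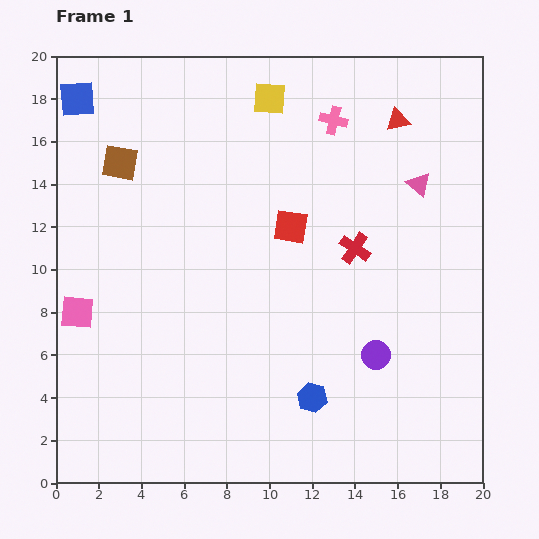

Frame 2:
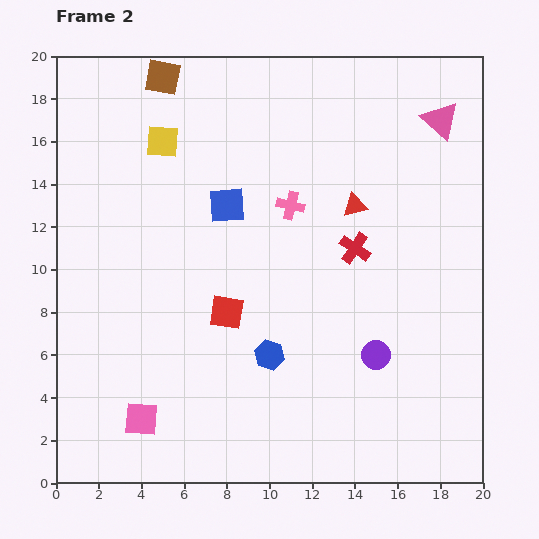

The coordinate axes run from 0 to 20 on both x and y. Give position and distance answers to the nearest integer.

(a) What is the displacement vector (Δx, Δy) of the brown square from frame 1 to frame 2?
(2, 4)

The brown square was at (3, 15) in frame 1 and (5, 19) in frame 2.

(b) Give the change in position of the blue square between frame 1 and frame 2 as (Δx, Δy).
(7, -5)

The blue square was at (1, 18) in frame 1 and (8, 13) in frame 2.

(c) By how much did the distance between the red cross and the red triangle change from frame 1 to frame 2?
-4

Distance in frame 1: 6. Distance in frame 2: 2.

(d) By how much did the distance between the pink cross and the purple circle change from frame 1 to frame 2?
-3

Distance in frame 1: 11. Distance in frame 2: 8.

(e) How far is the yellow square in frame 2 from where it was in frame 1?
5

The yellow square moved from (10, 18) to (5, 16), a distance of √(5² + 2²) ≈ 5.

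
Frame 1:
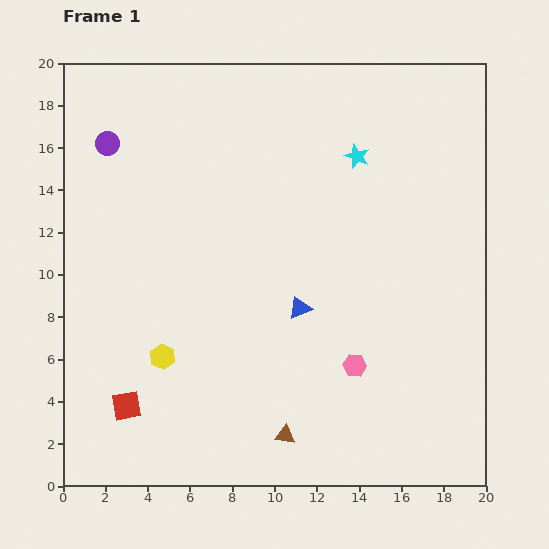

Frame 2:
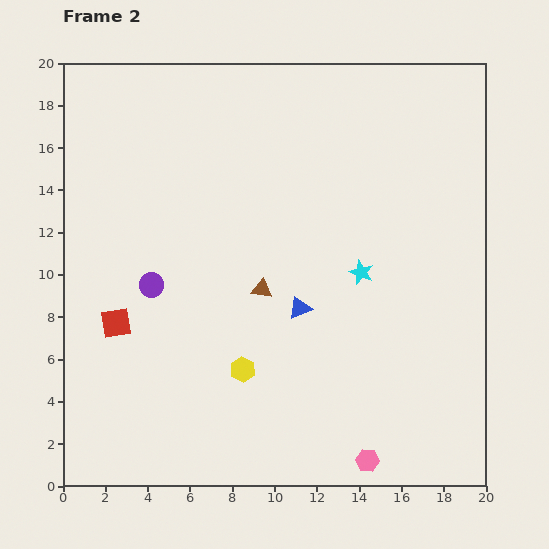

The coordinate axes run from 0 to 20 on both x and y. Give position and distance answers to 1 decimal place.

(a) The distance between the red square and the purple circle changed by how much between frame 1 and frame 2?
-9.9

Distance in frame 1: 12.4. Distance in frame 2: 2.5.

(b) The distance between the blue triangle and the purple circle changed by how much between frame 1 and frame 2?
-4.9

Distance in frame 1: 12.0. Distance in frame 2: 7.1.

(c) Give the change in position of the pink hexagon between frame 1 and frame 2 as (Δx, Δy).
(0.6, -4.5)

The pink hexagon was at (13.8, 5.7) in frame 1 and (14.4, 1.2) in frame 2.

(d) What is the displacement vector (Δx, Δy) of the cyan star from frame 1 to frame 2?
(0.2, -5.5)

The cyan star was at (13.9, 15.6) in frame 1 and (14.1, 10.1) in frame 2.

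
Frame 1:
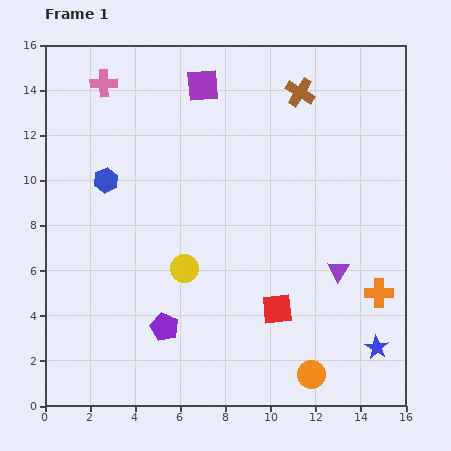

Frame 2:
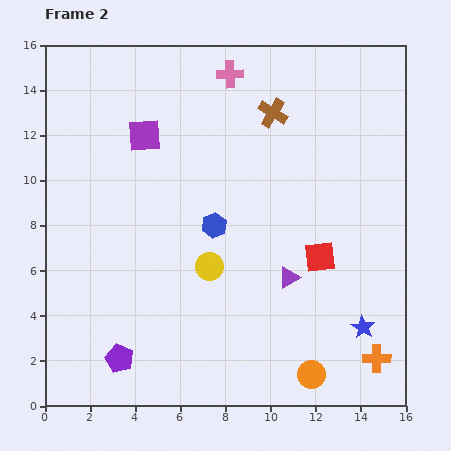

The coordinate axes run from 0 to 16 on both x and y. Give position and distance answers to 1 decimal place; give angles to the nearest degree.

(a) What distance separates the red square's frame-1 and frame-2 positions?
3.0

The red square moved from (10.3, 4.3) to (12.2, 6.6), a distance of √(1.9² + 2.3²) ≈ 3.0.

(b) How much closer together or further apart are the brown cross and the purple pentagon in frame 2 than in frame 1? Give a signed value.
+0.8

Distance in frame 1: 12.0. Distance in frame 2: 12.8.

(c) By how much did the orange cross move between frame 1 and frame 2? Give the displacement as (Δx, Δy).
(-0.1, -2.9)

The orange cross was at (14.8, 5.0) in frame 1 and (14.7, 2.1) in frame 2.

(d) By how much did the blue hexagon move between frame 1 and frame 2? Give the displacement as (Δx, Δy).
(4.8, -2.0)

The blue hexagon was at (2.7, 10.0) in frame 1 and (7.5, 8.0) in frame 2.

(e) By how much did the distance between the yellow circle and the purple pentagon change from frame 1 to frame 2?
+2.9

Distance in frame 1: 2.8. Distance in frame 2: 5.7.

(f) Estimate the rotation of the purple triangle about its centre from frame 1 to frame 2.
27° clockwise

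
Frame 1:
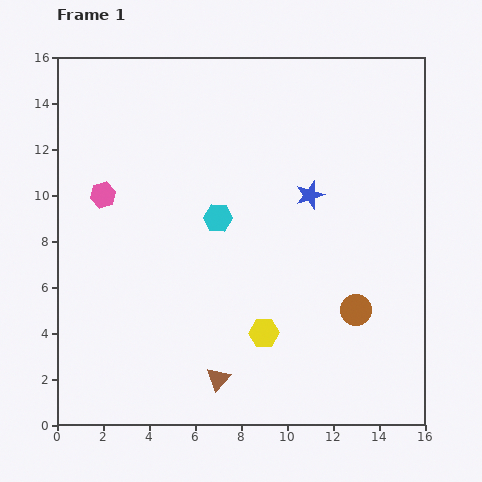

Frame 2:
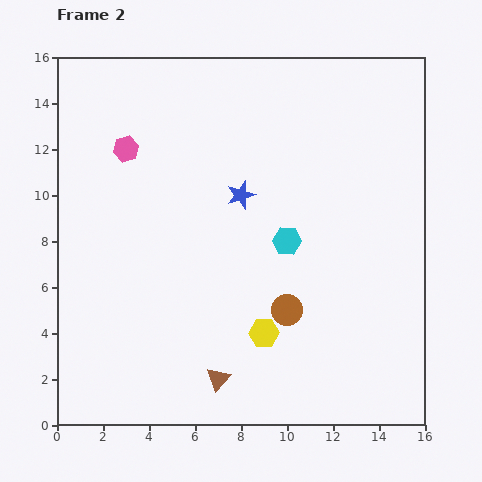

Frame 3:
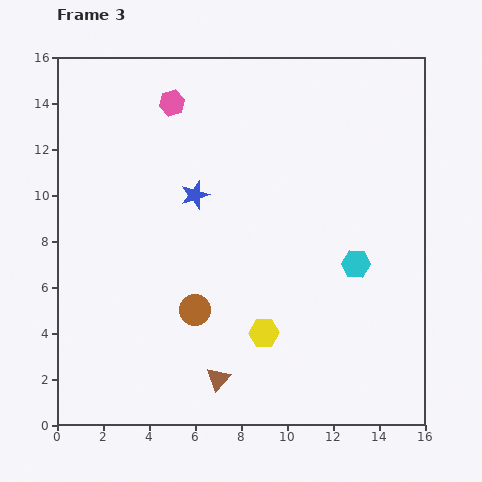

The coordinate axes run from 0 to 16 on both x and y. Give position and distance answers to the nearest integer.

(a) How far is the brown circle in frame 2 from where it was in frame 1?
3

The brown circle moved from (13, 5) to (10, 5), a distance of √(3² + 0²) ≈ 3.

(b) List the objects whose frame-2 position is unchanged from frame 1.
the yellow hexagon, the brown triangle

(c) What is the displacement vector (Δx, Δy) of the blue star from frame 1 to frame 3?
(-5, 0)

The blue star was at (11, 10) in frame 1 and (6, 10) in frame 3.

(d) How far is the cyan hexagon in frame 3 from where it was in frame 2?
3

The cyan hexagon moved from (10, 8) to (13, 7), a distance of √(3² + 1²) ≈ 3.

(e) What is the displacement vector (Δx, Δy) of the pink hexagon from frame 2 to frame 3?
(2, 2)

The pink hexagon was at (3, 12) in frame 2 and (5, 14) in frame 3.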